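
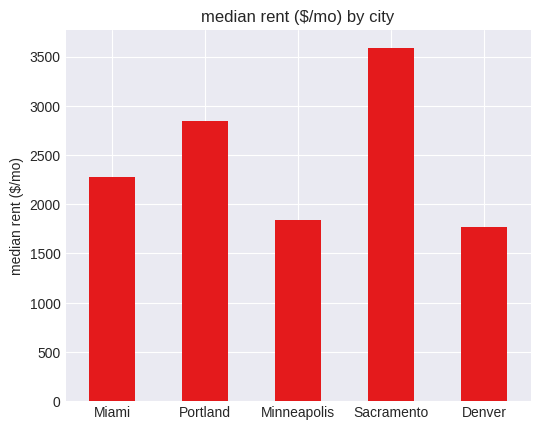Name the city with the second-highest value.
Portland

Top 3: Sacramento ≈ 3500, Portland ≈ 3000, Miami ≈ 2500.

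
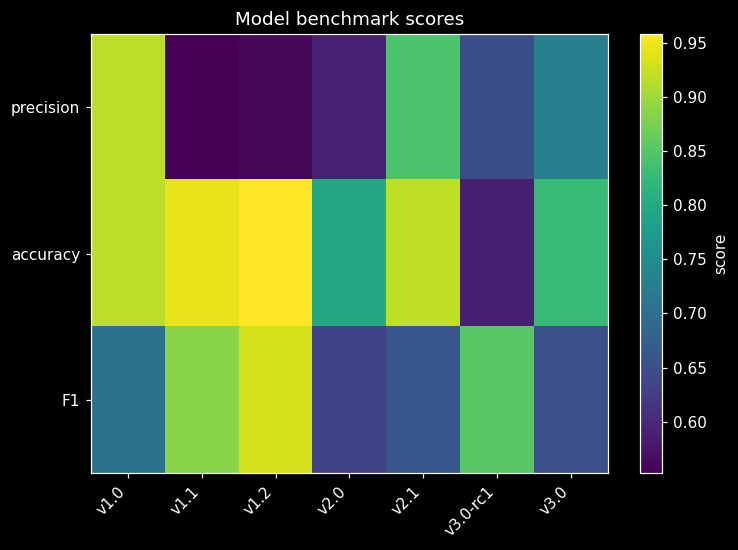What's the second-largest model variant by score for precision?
Top 3 for precision: v1.0 ≈ 0.90, v2.1 ≈ 0.85, v3.0 ≈ 0.75.

v2.1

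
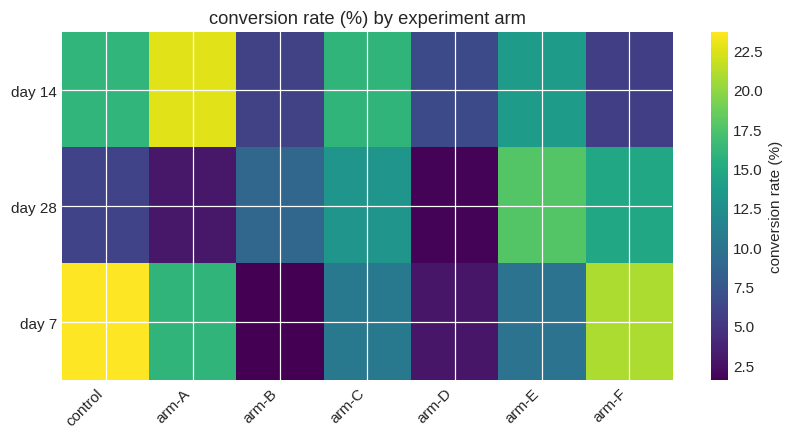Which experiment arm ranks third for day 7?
Top 4 for day 7: control ≈ 24, arm-F ≈ 20, arm-A ≈ 16, arm-C ≈ 10.

arm-A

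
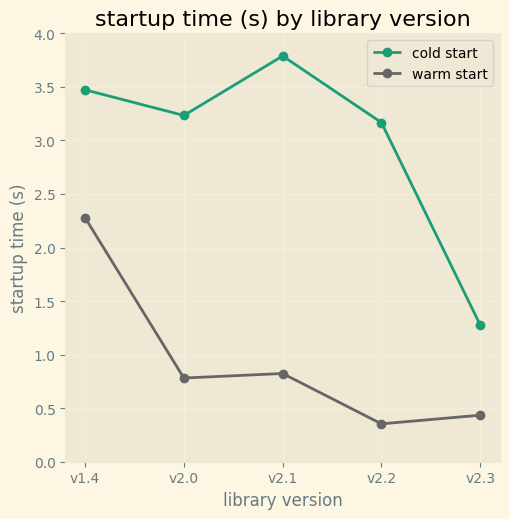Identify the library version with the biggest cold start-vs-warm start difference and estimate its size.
v2.1, ≈ 3.0 s

v2.1: cold start ≈ 4.0, warm start ≈ 1.0 → gap ≈ 3.0. Next-largest (v2.2) is only ≈ 2.5.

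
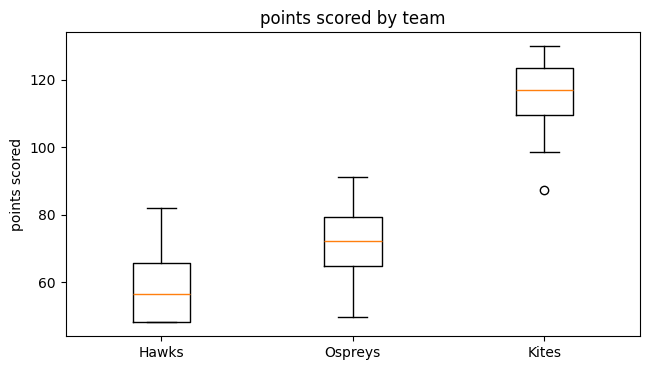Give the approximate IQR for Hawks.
Q3 ≈ 70, Q1 ≈ 50; IQR ≈ 20.

≈ 20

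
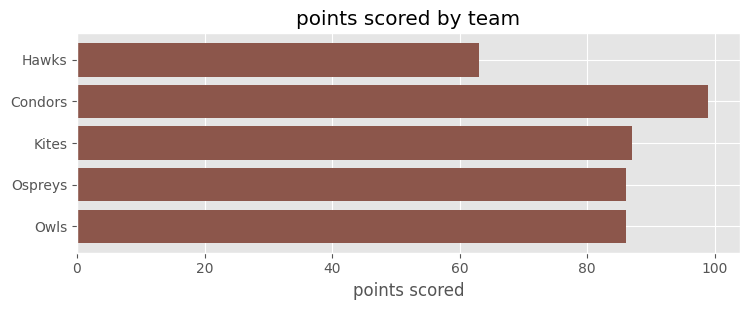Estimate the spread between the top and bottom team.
≈ 40

Max Condors ≈ 100, min Hawks ≈ 60; range ≈ 40.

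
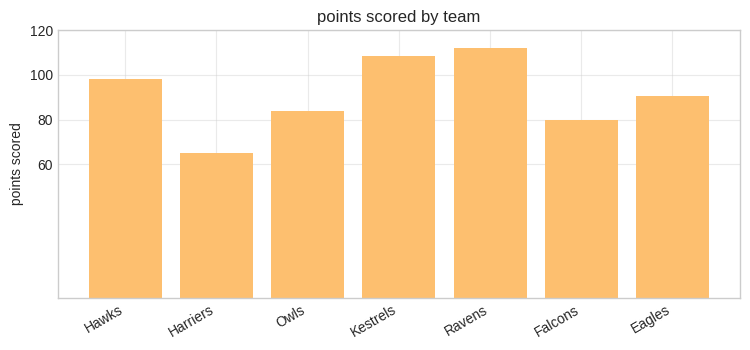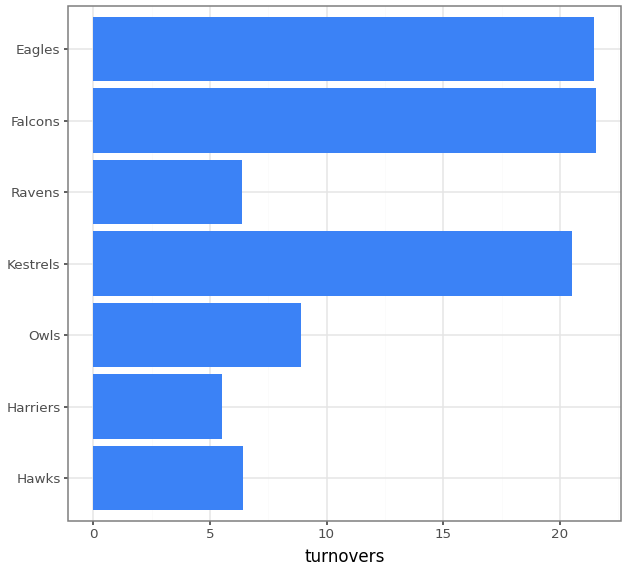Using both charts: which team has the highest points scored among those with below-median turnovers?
Chart 2 median turnovers ≈ 8; below-median teams: Hawks, Harriers, Ravens. Among those, Ravens has the highest points scored (≈ 120).

Ravens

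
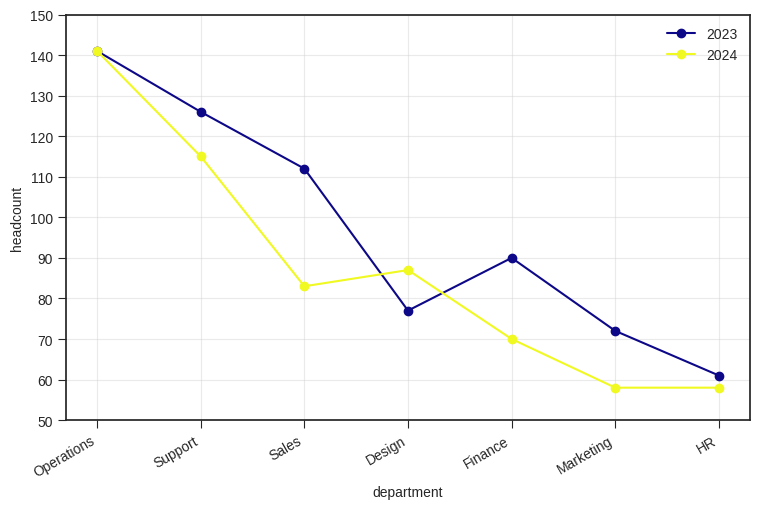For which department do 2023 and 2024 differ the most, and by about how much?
Sales, ≈ 30

Sales: 2023 ≈ 110, 2024 ≈ 80 → gap ≈ 30. Next-largest (Finance) is only ≈ 20.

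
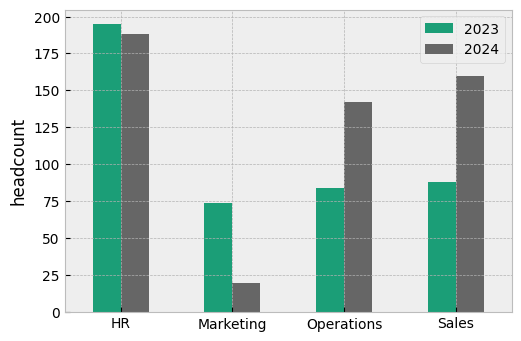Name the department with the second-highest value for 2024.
Sales

Top 3 for 2024: HR ≈ 180, Sales ≈ 160, Operations ≈ 140.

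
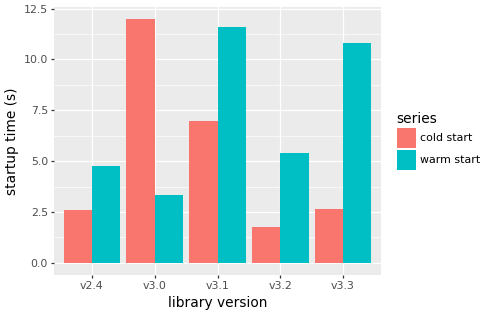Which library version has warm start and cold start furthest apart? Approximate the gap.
v3.0, ≈ 9 s

v3.0: warm start ≈ 3, cold start ≈ 12 → gap ≈ 9. Next-largest (v3.3) is only ≈ 8.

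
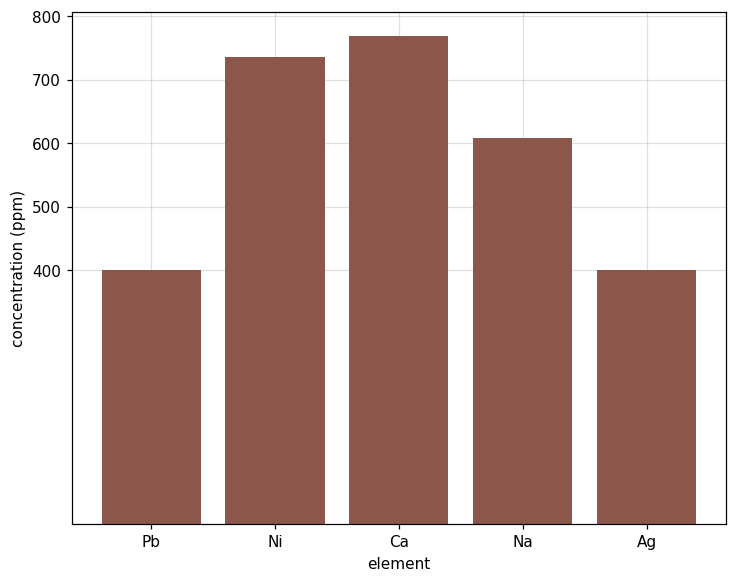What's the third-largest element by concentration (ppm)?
Na

Top 4: Ca ≈ 800, Ni ≈ 700, Na ≈ 600, Pb ≈ 400.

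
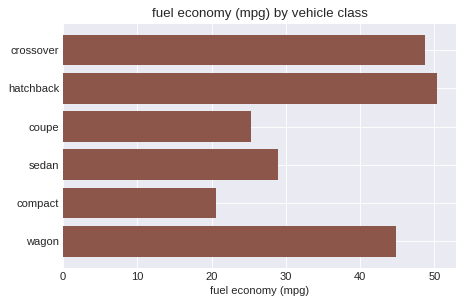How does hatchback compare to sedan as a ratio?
≈ 1.67×

hatchback ≈ 50, sedan ≈ 30; 50/30 ≈ 1.67.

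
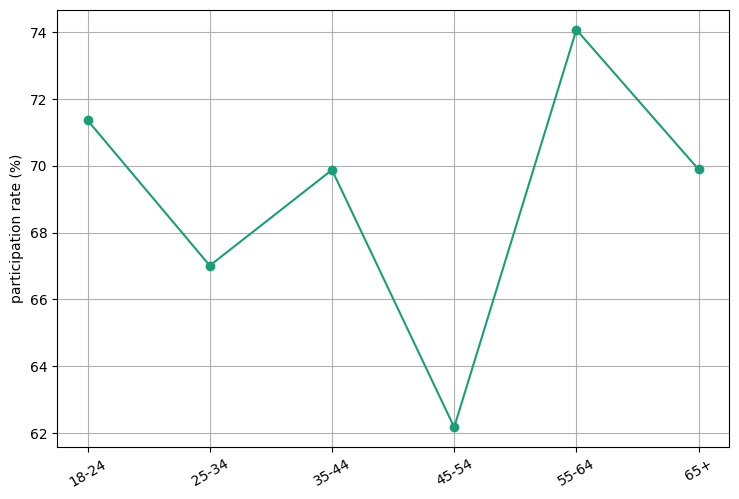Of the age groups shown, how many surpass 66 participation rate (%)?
Above 66: 18-24, 25-34, 35-44, 55-64, 65+.

5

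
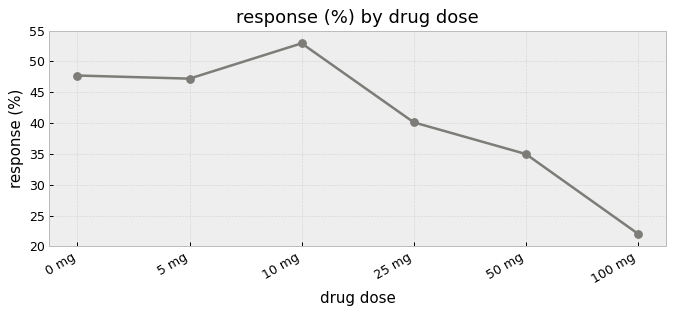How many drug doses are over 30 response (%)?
Above 30: 0 mg, 5 mg, 10 mg, 25 mg, 50 mg.

5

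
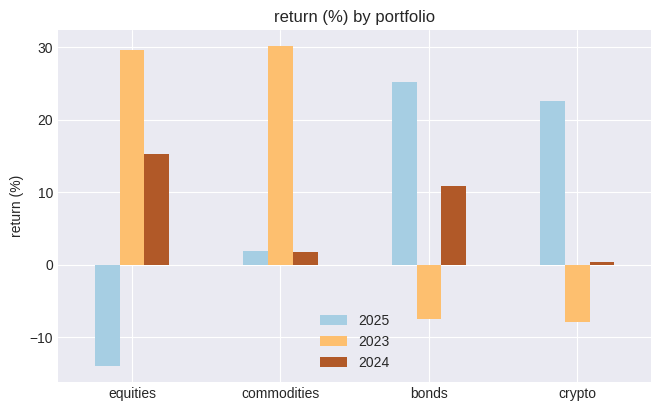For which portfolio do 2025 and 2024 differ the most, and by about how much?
equities: 2025 ≈ -15, 2024 ≈ 15 → gap ≈ 30. Next-largest (crypto) is only ≈ 25.

equities, ≈ 30 %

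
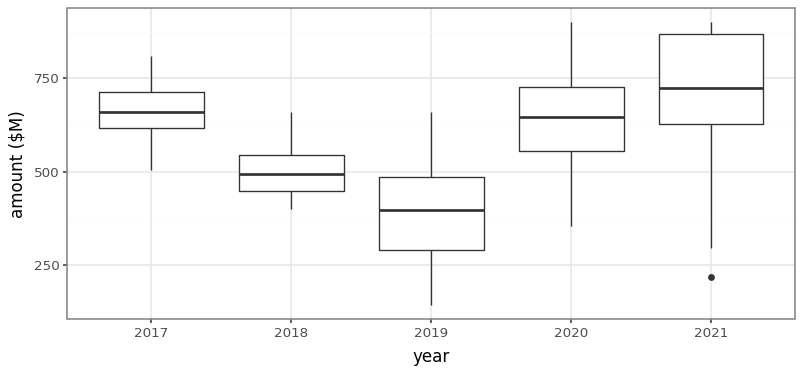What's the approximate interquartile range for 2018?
≈ 100

Q3 ≈ 550, Q1 ≈ 450; IQR ≈ 100.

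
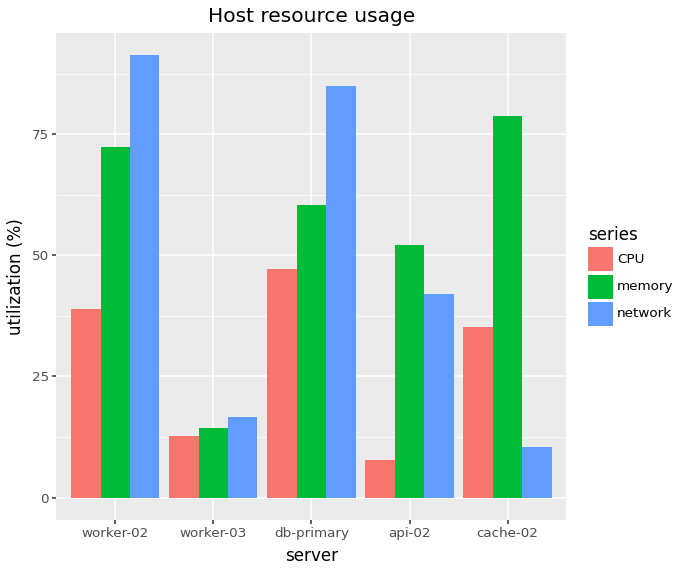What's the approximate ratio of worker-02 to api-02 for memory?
worker-02 ≈ 70, api-02 ≈ 50; 70/50 ≈ 1.4.

≈ 1.4×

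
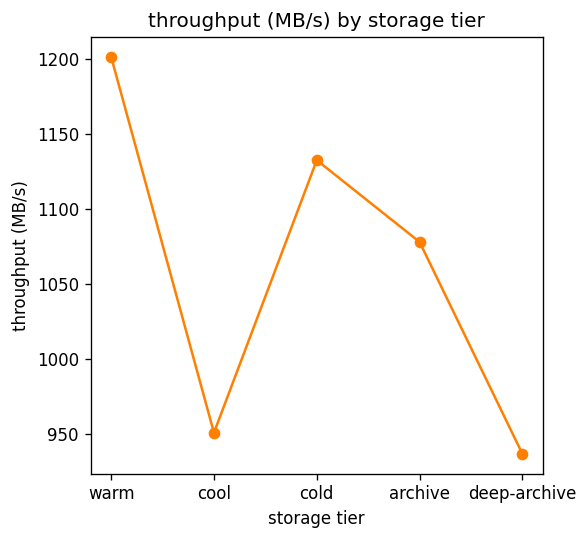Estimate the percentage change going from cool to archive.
≈ +13.2%

cool ≈ 950, archive ≈ 1075; (1075 − 950) / 950 ≈ +13.2%.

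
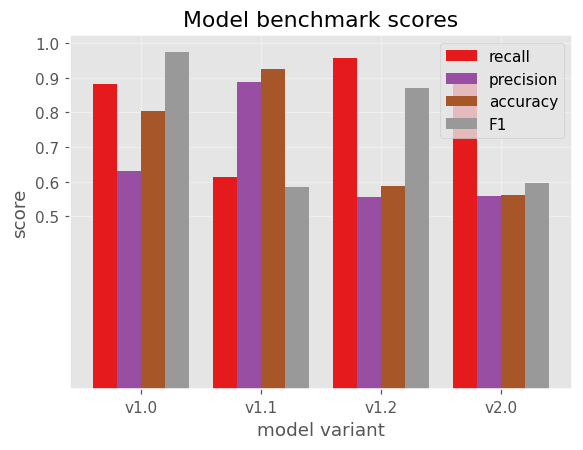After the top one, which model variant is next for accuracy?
Top 3 for accuracy: v1.1 ≈ 0.9, v1.0 ≈ 0.8, v1.2 ≈ 0.6.

v1.0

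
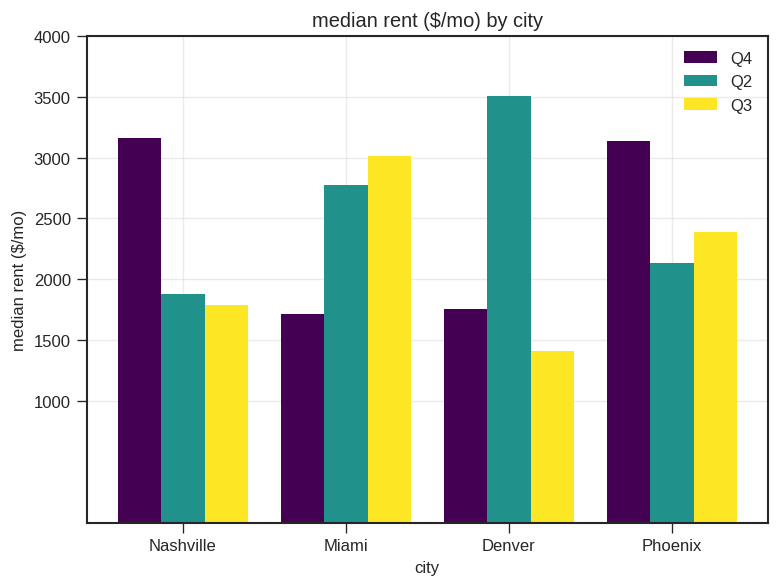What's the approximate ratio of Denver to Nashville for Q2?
Denver ≈ 3500, Nashville ≈ 2000; 3500/2000 ≈ 1.75.

≈ 1.75×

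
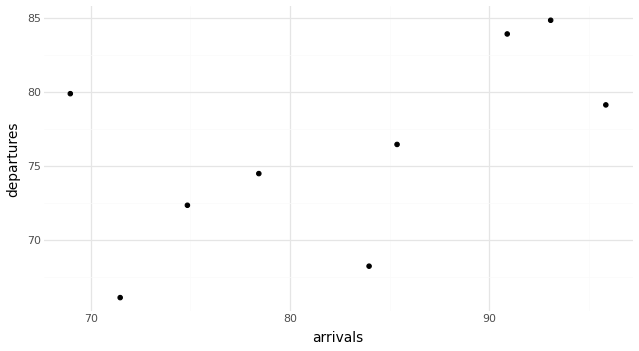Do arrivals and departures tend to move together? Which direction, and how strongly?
positive, moderate

Points are positively correlated; moderate (|r| ≈ 0.6).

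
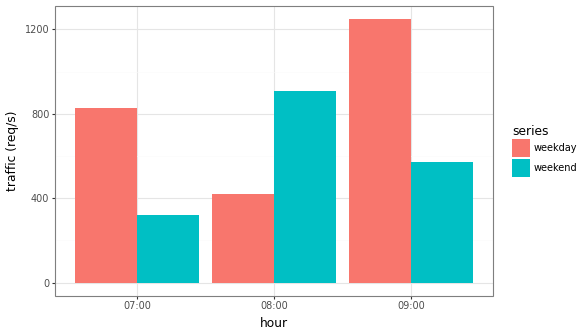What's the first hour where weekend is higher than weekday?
07:00: weekend ≈ 400 vs weekday ≈ 800 (not yet); 08:00: weekend ≈ 1000 vs weekday ≈ 400 (first crossover).

08:00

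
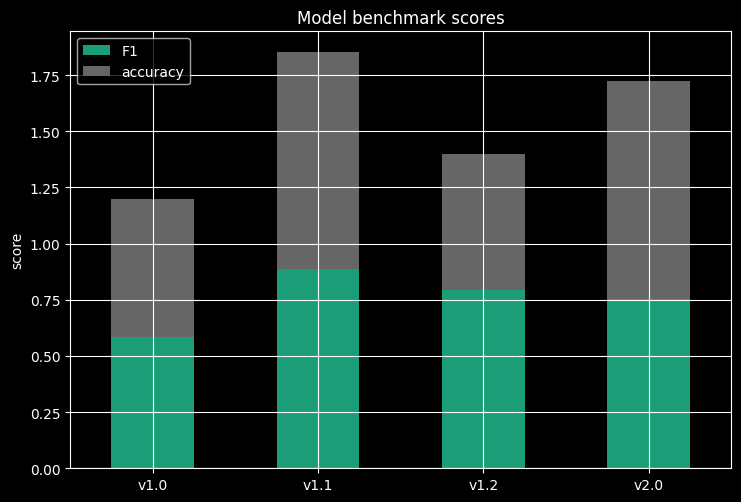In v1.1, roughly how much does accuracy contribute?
accuracy top ≈ 1.8, bottom ≈ 0.8; segment ≈ 1.0.

≈ 1.0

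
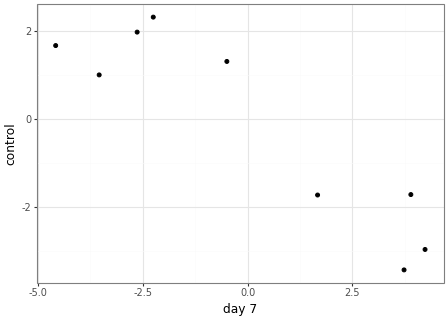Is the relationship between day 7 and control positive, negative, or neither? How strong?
Points are negatively correlated; strong (|r| ≈ 0.9).

negative, strong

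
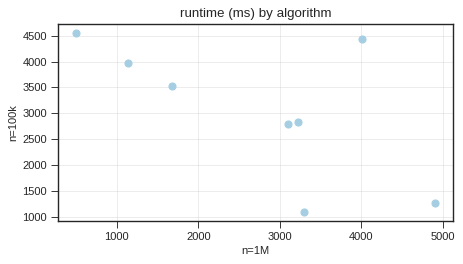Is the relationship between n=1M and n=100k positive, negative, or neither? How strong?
negative, moderate

Points are negatively correlated; moderate (|r| ≈ 0.6).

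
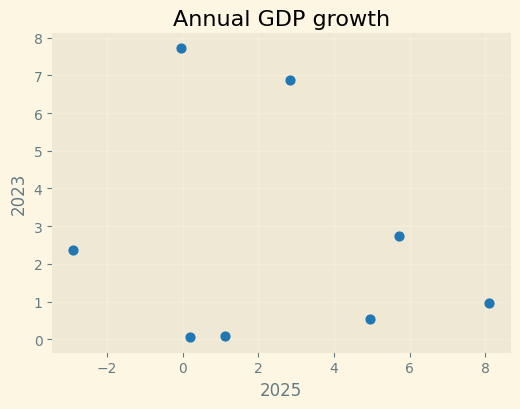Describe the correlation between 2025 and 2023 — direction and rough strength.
Points are roughly uncorrelated; weak (|r| ≈ 0.2).

no clear correlation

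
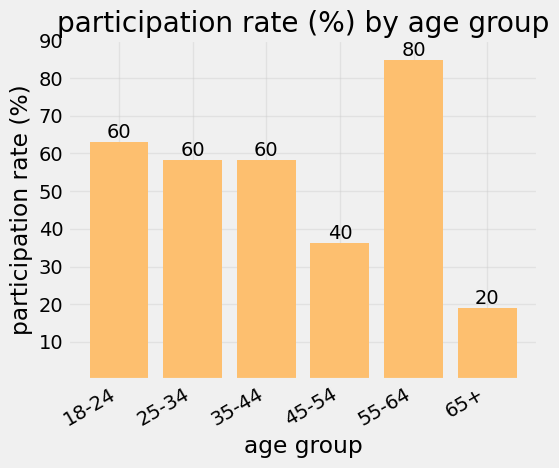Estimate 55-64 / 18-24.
55-64 ≈ 80, 18-24 ≈ 60; 80/60 ≈ 1.33.

≈ 1.33×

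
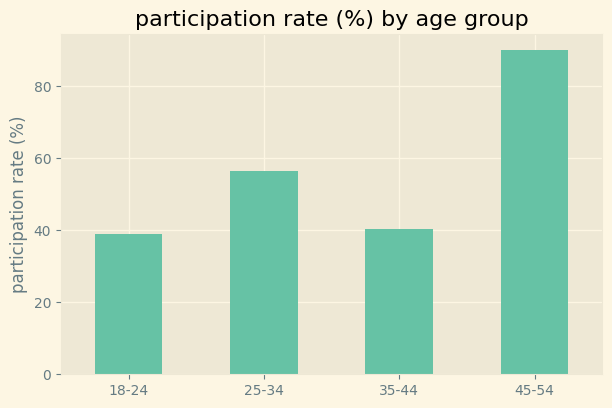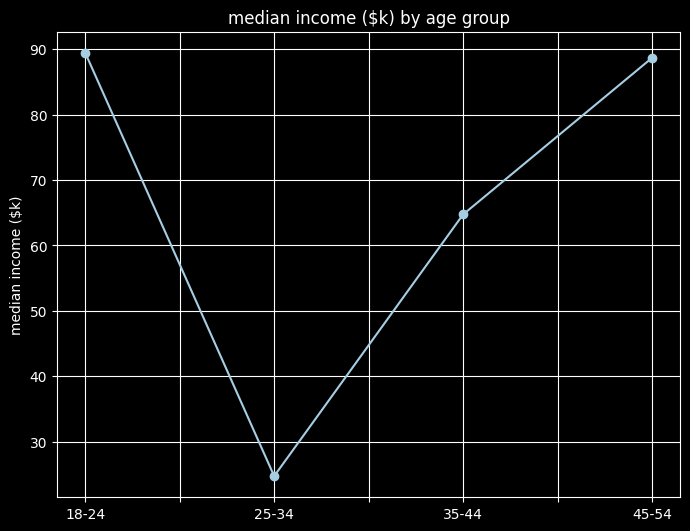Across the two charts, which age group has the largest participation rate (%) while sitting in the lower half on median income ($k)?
Chart 2 median median income ($k) ≈ 80; below-median age groups: 25-34, 35-44. Among those, 25-34 has the highest participation rate (%) (≈ 60).

25-34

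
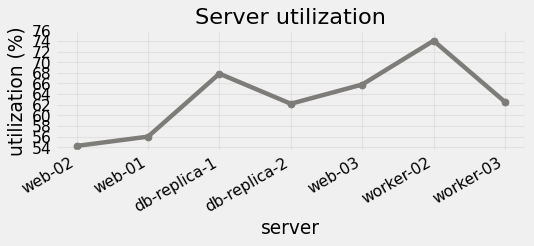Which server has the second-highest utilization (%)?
db-replica-1

Top 3: worker-02 ≈ 74, db-replica-1 ≈ 68, web-03 ≈ 66.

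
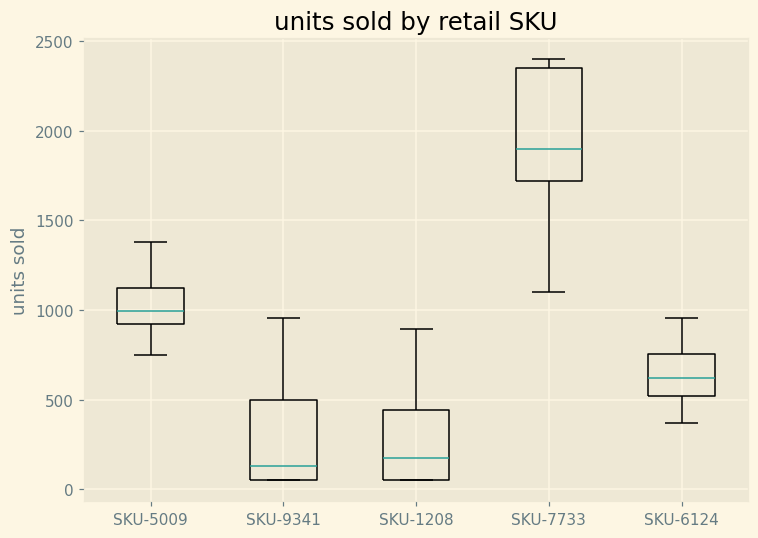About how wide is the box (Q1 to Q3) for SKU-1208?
Q3 ≈ 400, Q1 ≈ 0; IQR ≈ 400.

≈ 400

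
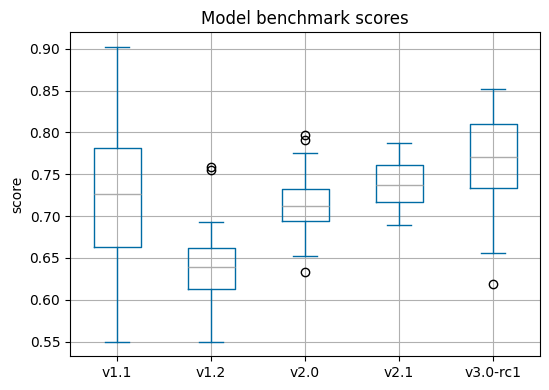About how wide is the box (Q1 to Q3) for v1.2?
≈ 0.04

Q3 ≈ 0.66, Q1 ≈ 0.62; IQR ≈ 0.04.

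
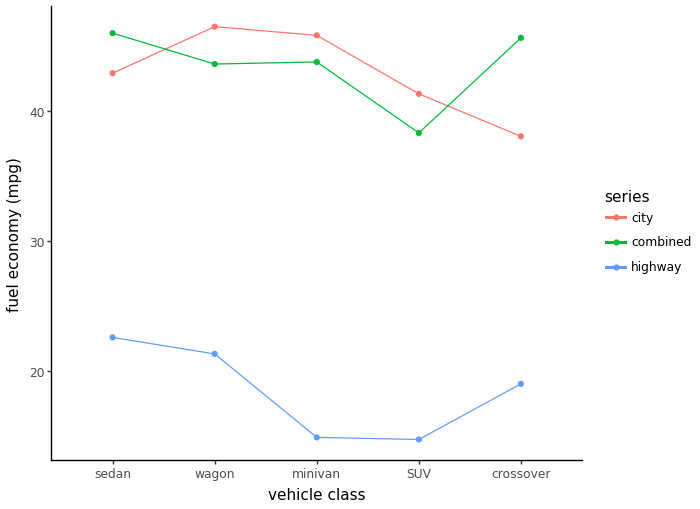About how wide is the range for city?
≈ 5

Max wagon ≈ 45, min crossover ≈ 40; range ≈ 5.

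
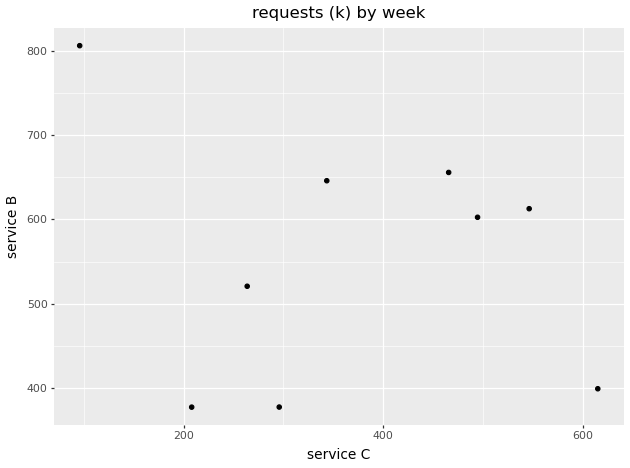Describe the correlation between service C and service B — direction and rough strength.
no clear correlation

Points are roughly uncorrelated; weak (|r| ≈ 0.2).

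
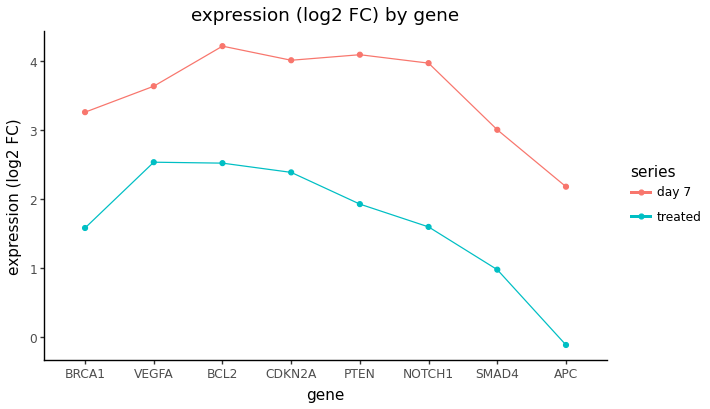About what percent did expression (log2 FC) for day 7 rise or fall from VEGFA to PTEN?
VEGFA ≈ 3.5, PTEN ≈ 4.0; (4.0 − 3.5) / 3.5 ≈ +14.3%.

≈ +14.3%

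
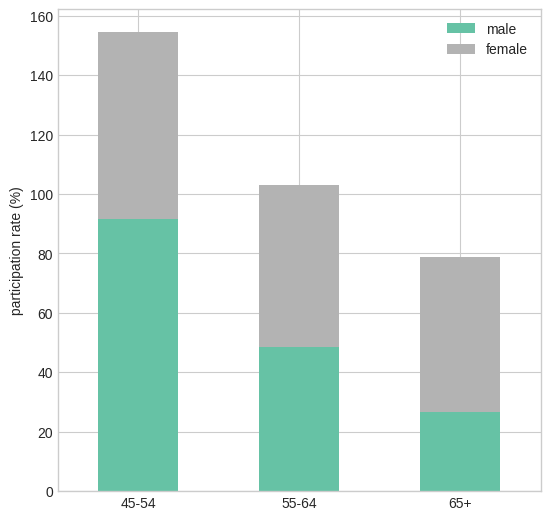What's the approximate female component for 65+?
female top ≈ 80, bottom ≈ 20; segment ≈ 60.

≈ 60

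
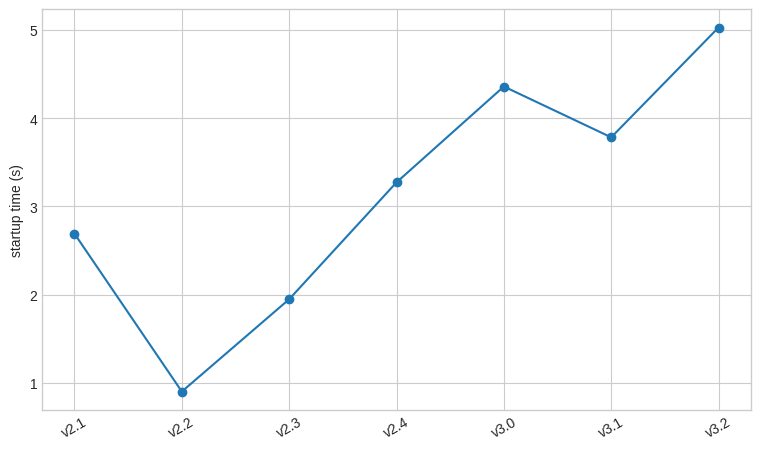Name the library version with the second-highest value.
v3.0

Top 3: v3.2 ≈ 5.0, v3.0 ≈ 4.5, v3.1 ≈ 4.0.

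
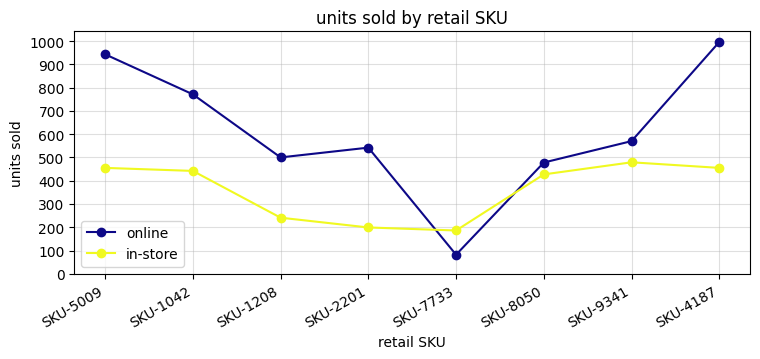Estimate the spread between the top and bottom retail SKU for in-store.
Max SKU-9341 ≈ 500, min SKU-7733 ≈ 200; range ≈ 300.

≈ 300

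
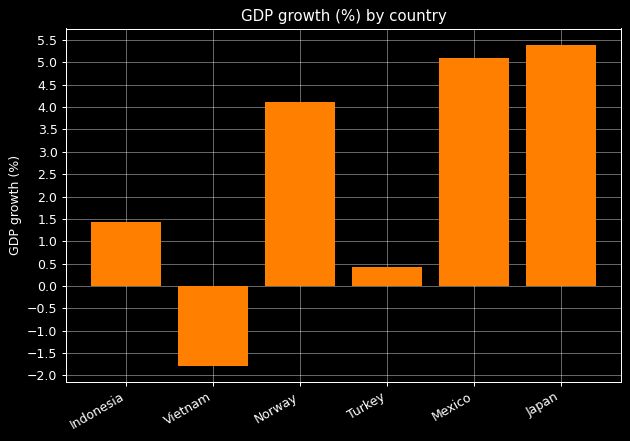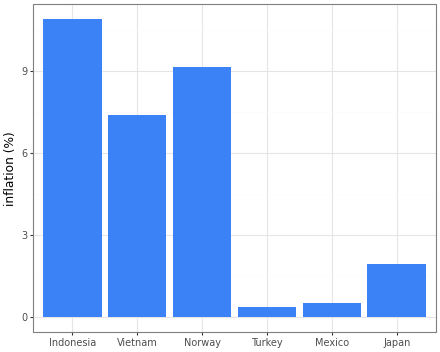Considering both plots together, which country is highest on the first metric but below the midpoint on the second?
Chart 2 median inflation (%) ≈ 5; below-median countries: Turkey, Mexico, Japan. Among those, Japan has the highest GDP growth (%) (≈ 5.5).

Japan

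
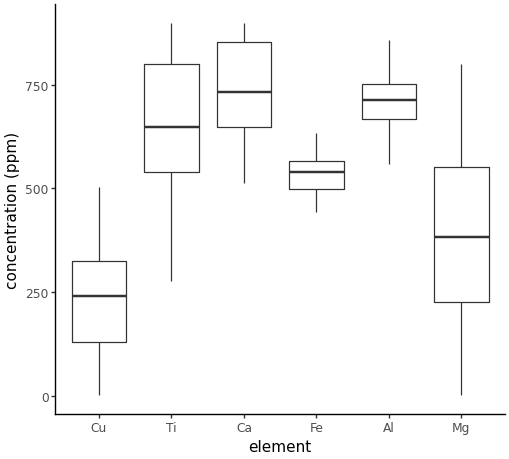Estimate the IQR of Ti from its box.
≈ 250

Q3 ≈ 800, Q1 ≈ 550; IQR ≈ 250.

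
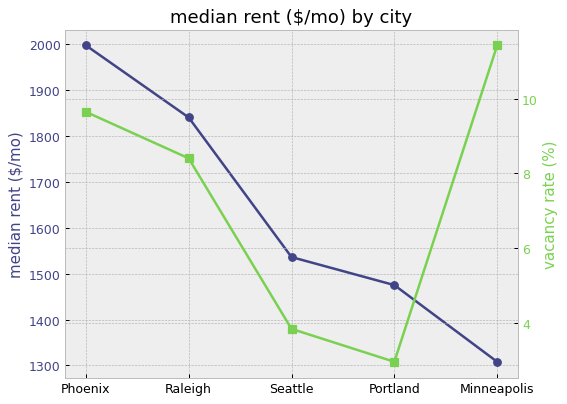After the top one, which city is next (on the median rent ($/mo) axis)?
Raleigh

Top 3 (on the median rent ($/mo) axis): Phoenix ≈ 2000, Raleigh ≈ 1800, Seattle ≈ 1500.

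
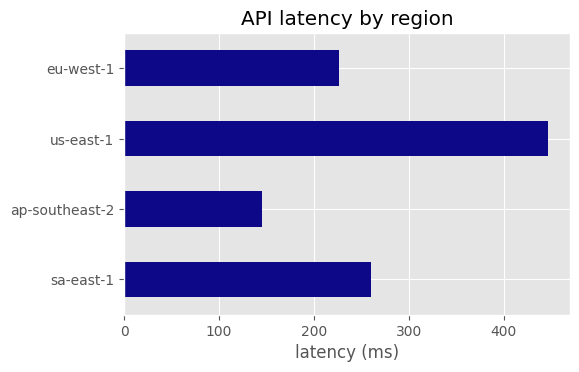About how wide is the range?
≈ 300

Max us-east-1 ≈ 450, min ap-southeast-2 ≈ 150; range ≈ 300.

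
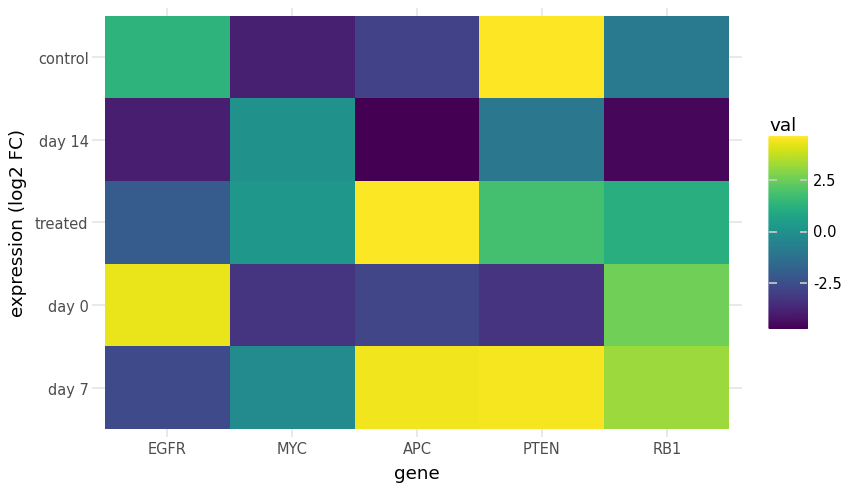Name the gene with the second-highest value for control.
Top 3 for control: PTEN ≈ 5, EGFR ≈ 1, RB1 ≈ -1.

EGFR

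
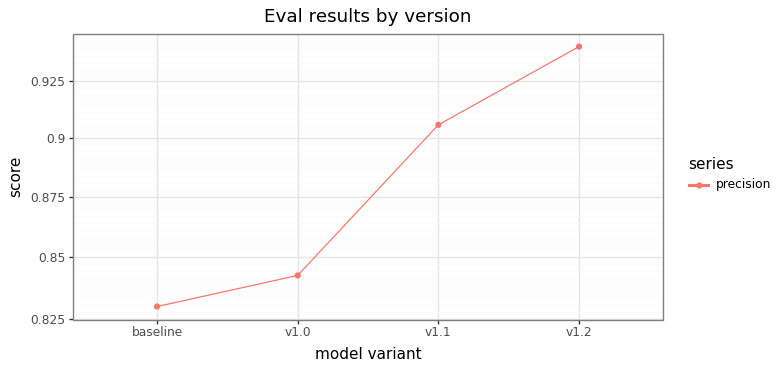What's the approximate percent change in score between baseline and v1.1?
baseline ≈ 0.83, v1.1 ≈ 0.91; (0.91 − 0.83) / 0.83 ≈ +9.6%.

≈ +9.6%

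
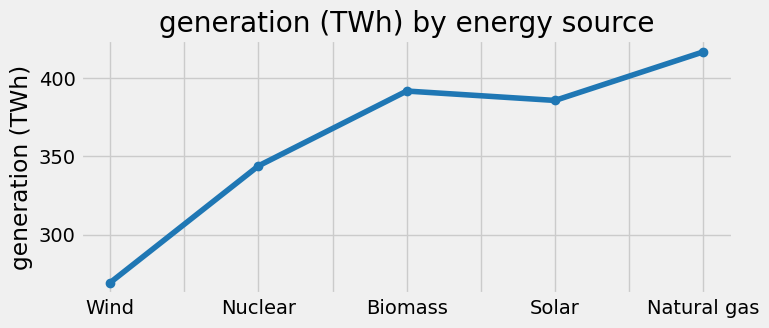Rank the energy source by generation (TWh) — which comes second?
Top 3: Natural gas ≈ 420, Biomass ≈ 400, Solar ≈ 380.

Biomass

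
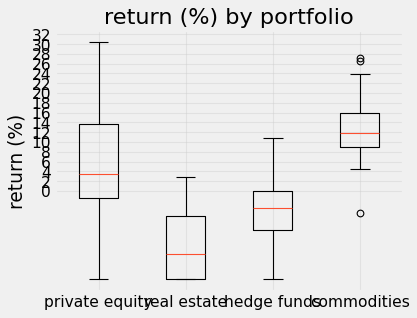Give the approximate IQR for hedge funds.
≈ 8

Q3 ≈ 0, Q1 ≈ -8; IQR ≈ 8.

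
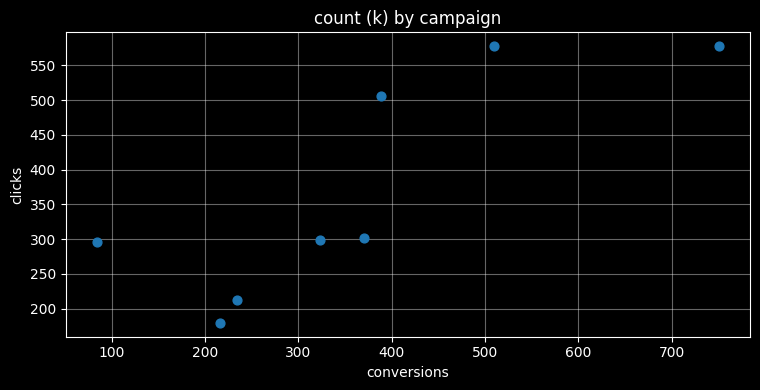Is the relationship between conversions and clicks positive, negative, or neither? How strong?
positive, strong

Points are positively correlated; strong (|r| ≈ 0.8).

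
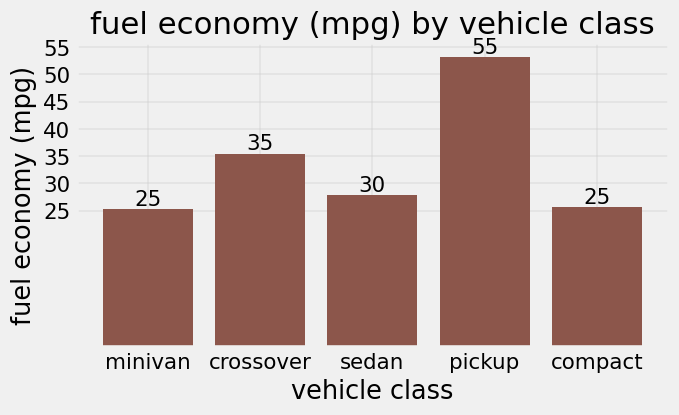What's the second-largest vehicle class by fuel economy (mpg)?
crossover

Top 3: pickup ≈ 55, crossover ≈ 35, sedan ≈ 30.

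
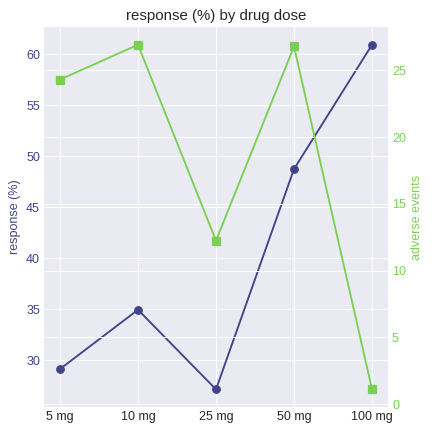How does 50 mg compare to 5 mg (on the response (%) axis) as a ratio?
50 mg ≈ 50, 5 mg ≈ 30; 50/30 ≈ 1.67.

≈ 1.67×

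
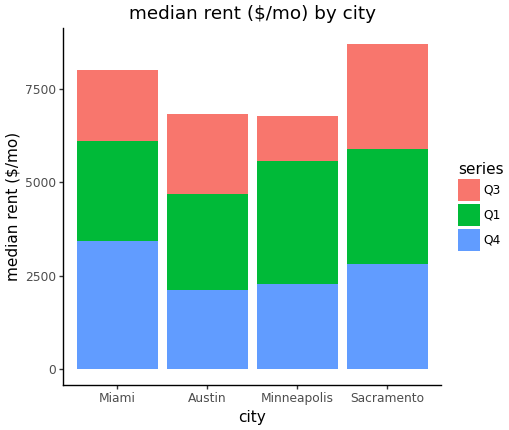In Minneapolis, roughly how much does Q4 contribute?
Q4 top ≈ 2000, bottom ≈ 0; segment ≈ 2000.

≈ 2000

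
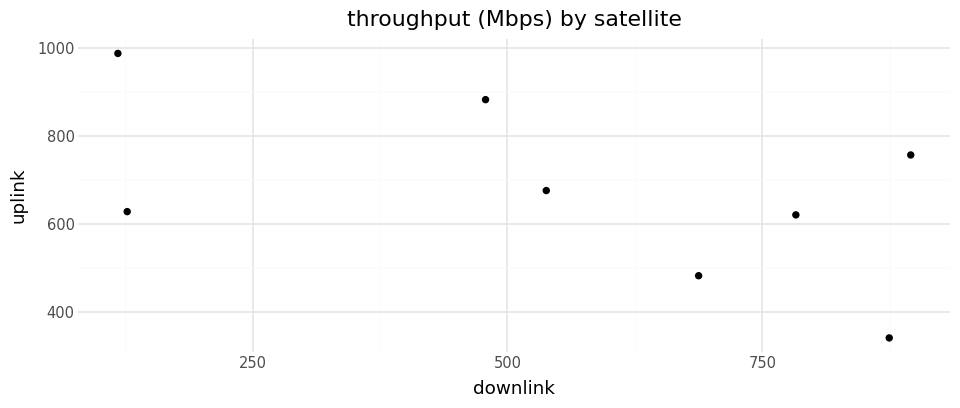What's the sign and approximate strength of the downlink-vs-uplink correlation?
Points are negatively correlated; moderate (|r| ≈ 0.6).

negative, moderate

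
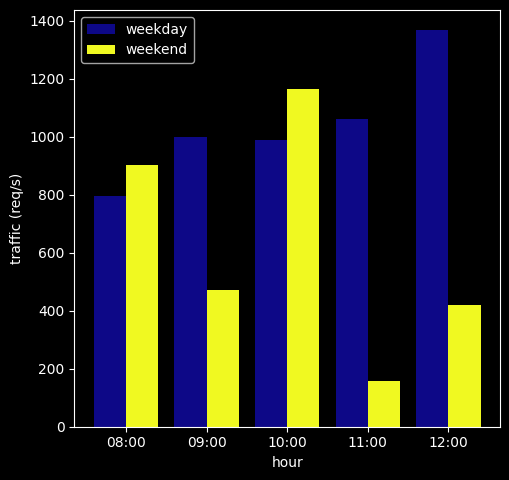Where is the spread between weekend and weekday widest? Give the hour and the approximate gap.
12:00, ≈ 1000 req/s

12:00: weekend ≈ 400, weekday ≈ 1400 → gap ≈ 1000. Next-largest (11:00) is only ≈ 800.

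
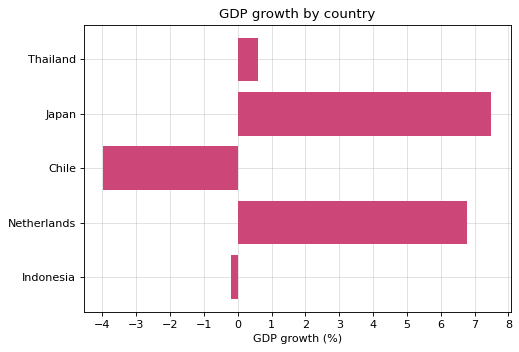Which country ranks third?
Top 4: Japan ≈ 8, Netherlands ≈ 7, Thailand ≈ 1, Indonesia ≈ 0.

Thailand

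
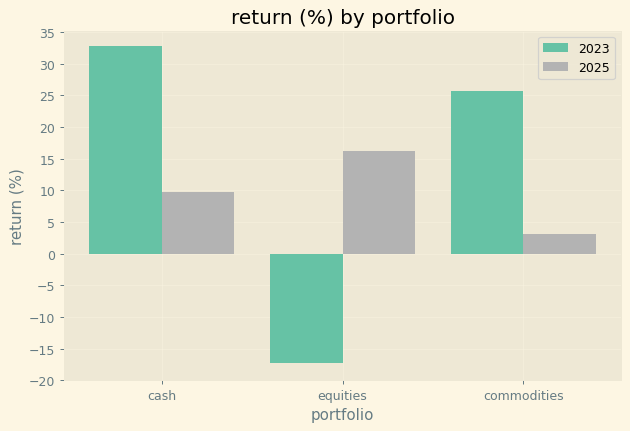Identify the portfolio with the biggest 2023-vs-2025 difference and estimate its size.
equities: 2023 ≈ -15, 2025 ≈ 15 → gap ≈ 30. Next-largest (cash) is only ≈ 25.

equities, ≈ 30 %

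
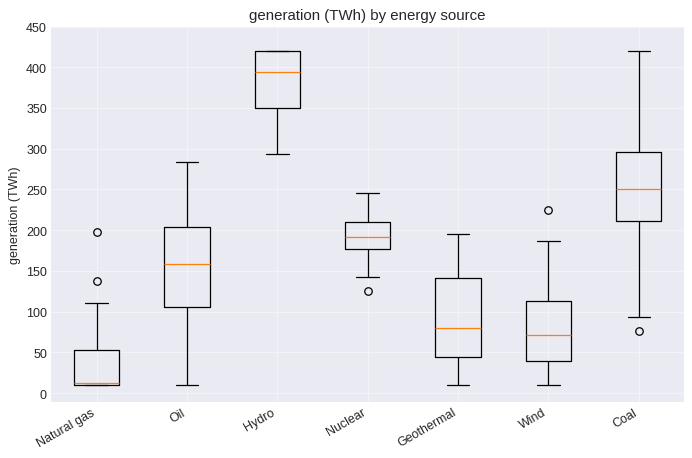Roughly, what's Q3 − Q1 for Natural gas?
Q3 ≈ 50, Q1 ≈ 0; IQR ≈ 50.

≈ 50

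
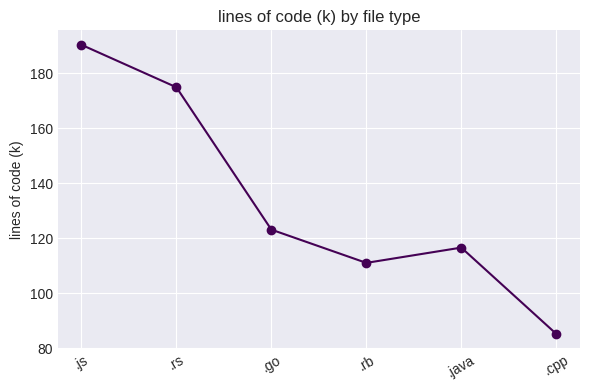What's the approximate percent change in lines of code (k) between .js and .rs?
.js ≈ 190, .rs ≈ 170; (170 − 190) / 190 ≈ -10.5%.

≈ -10.5%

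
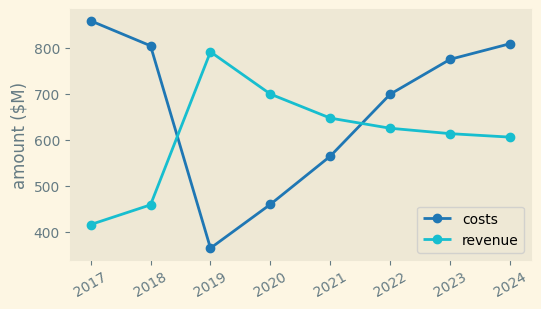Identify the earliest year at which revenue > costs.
2019

2018: revenue ≈ 450 vs costs ≈ 800 (not yet); 2019: revenue ≈ 800 vs costs ≈ 350 (first crossover).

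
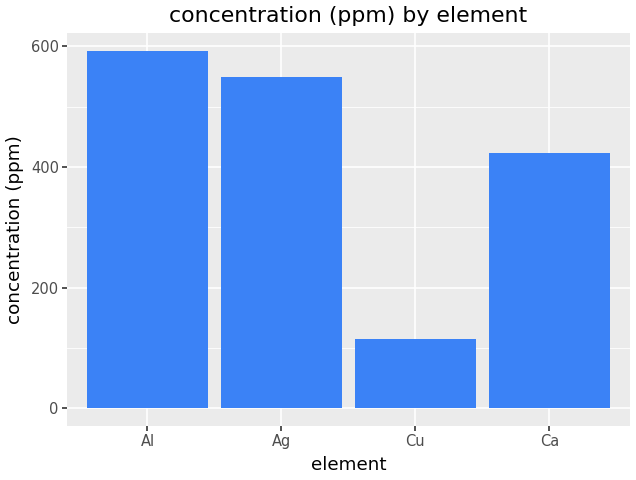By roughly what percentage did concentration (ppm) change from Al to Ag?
≈ -8.3%

Al ≈ 600, Ag ≈ 550; (550 − 600) / 600 ≈ -8.3%.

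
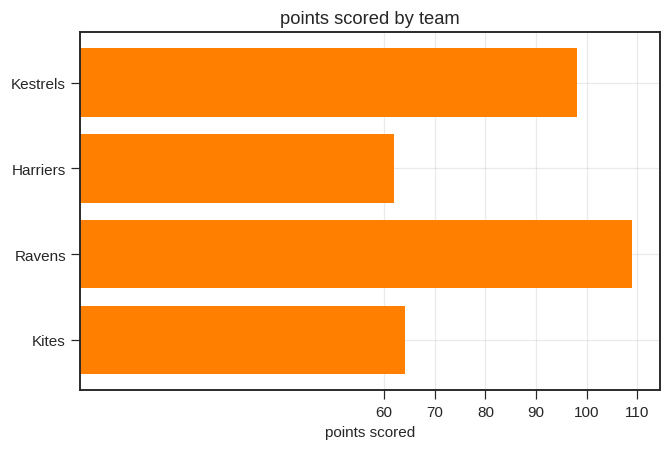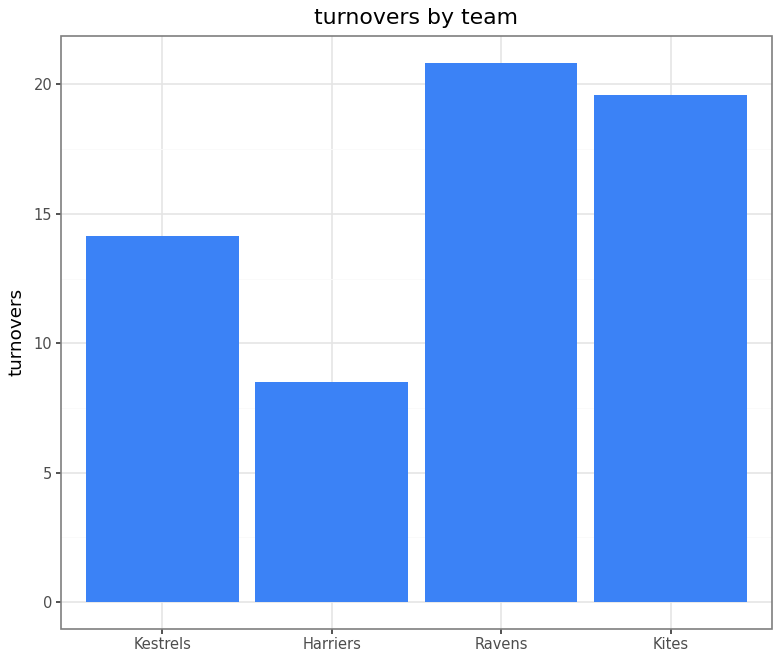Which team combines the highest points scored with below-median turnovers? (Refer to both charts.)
Kestrels

Chart 2 median turnovers ≈ 16; below-median teams: Kestrels, Harriers. Among those, Kestrels has the highest points scored (≈ 100).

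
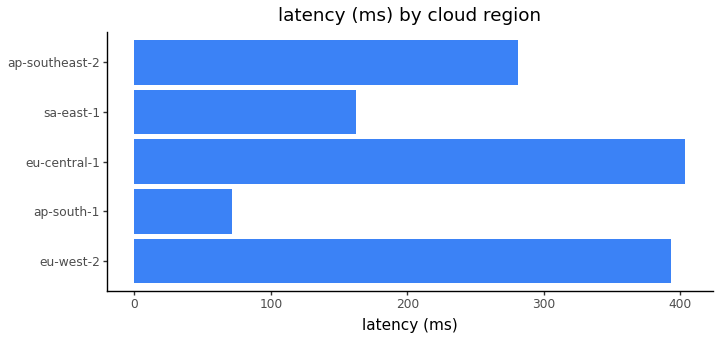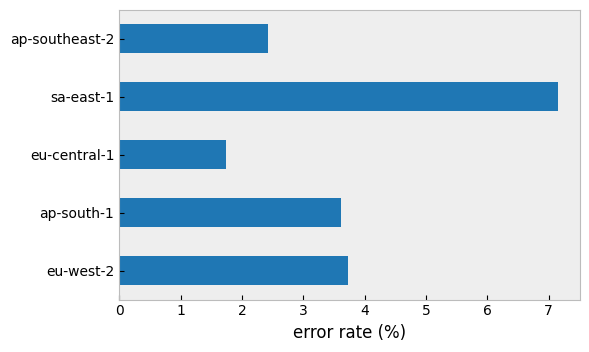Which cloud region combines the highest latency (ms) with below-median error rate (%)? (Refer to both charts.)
Chart 2 median error rate (%) ≈ 4; below-median cloud regions: eu-central-1, ap-southeast-2. Among those, eu-central-1 has the highest latency (ms) (≈ 400).

eu-central-1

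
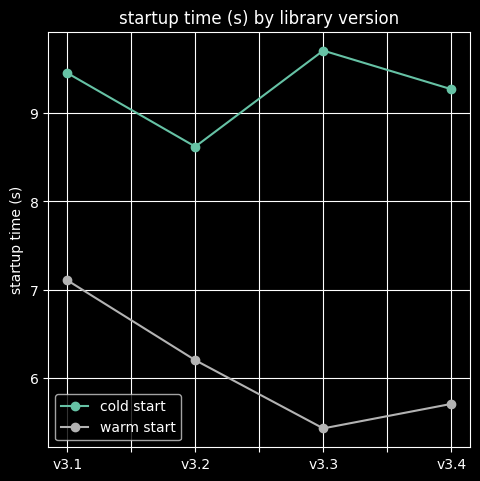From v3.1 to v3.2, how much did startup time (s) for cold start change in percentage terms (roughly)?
v3.1 ≈ 9.5, v3.2 ≈ 8.5; (8.5 − 9.5) / 9.5 ≈ -10.5%.

≈ -10.5%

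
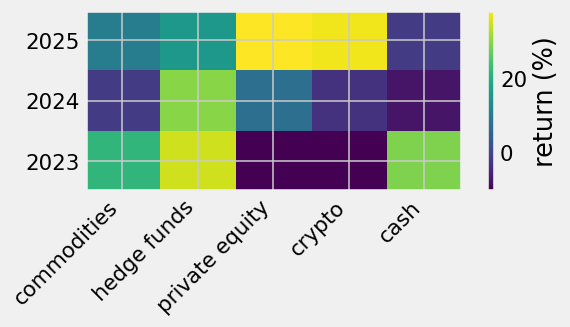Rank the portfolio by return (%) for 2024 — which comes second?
Top 3 for 2024: hedge funds ≈ 30, private equity ≈ 5, commodities ≈ 0.

private equity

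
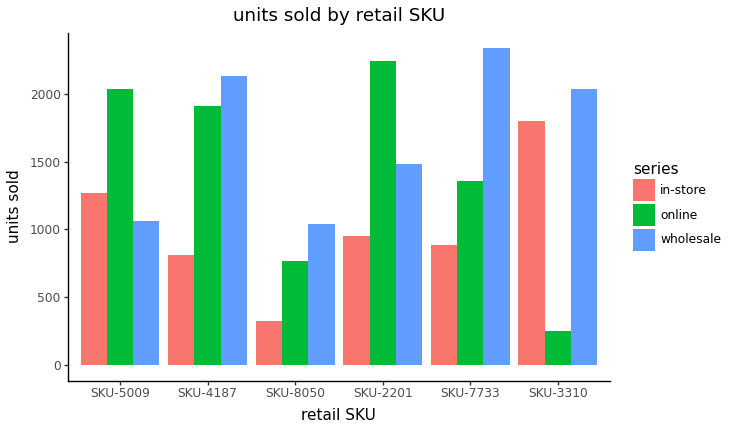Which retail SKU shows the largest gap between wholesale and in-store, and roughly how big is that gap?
SKU-7733, ≈ 1600

SKU-7733: wholesale ≈ 2400, in-store ≈ 800 → gap ≈ 1600. Next-largest (SKU-4187) is only ≈ 1400.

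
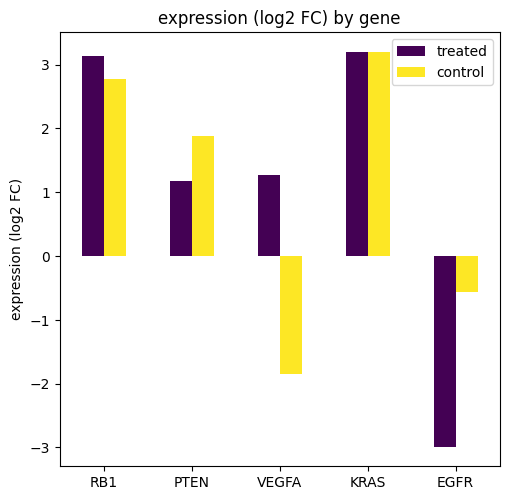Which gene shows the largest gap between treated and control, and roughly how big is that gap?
VEGFA: treated ≈ 1, control ≈ -2 → gap ≈ 3. Next-largest (EGFR) is only ≈ 2.

VEGFA, ≈ 3 log2 FC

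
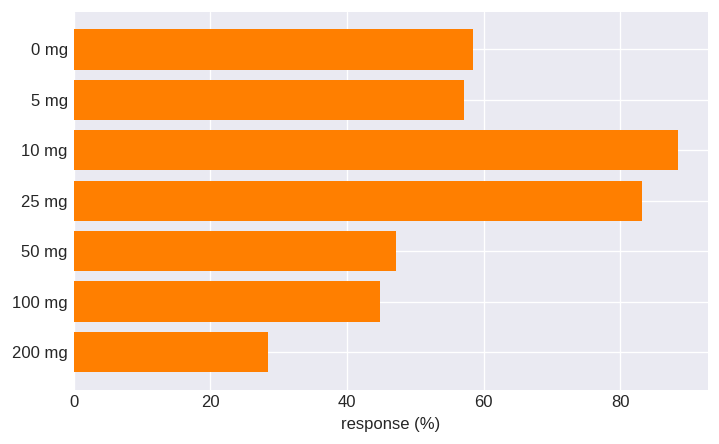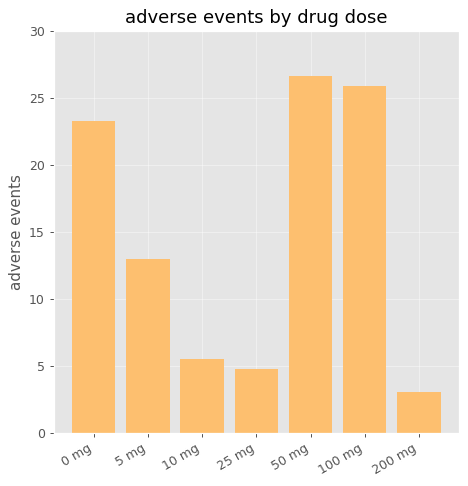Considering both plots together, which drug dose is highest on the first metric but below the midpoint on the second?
Chart 2 median adverse events ≈ 15; below-median drug doses: 10 mg, 25 mg, 200 mg. Among those, 10 mg has the highest response (%) (≈ 90).

10 mg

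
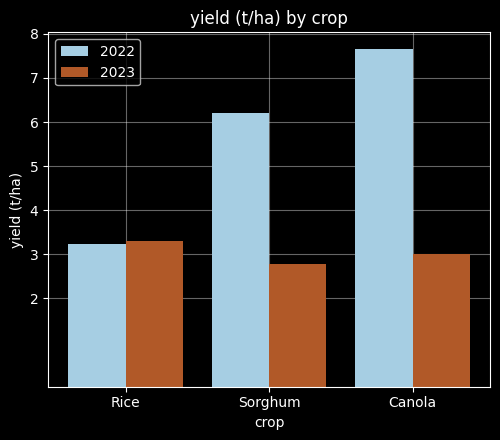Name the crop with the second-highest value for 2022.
Top 3 for 2022: Canola ≈ 8, Sorghum ≈ 6, Rice ≈ 3.

Sorghum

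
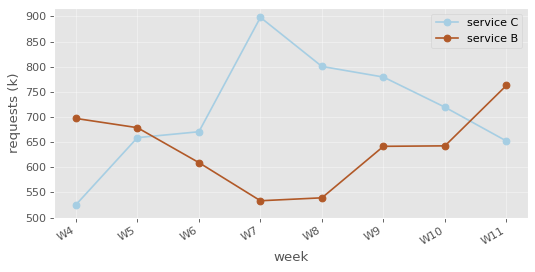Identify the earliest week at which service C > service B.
W5: service C ≈ 650 vs service B ≈ 700 (not yet); W6: service C ≈ 650 vs service B ≈ 600 (first crossover).

W6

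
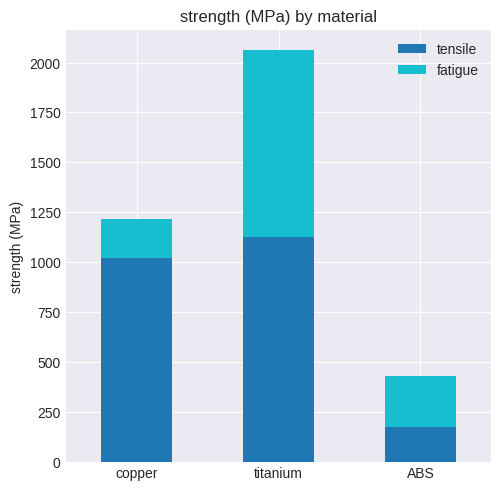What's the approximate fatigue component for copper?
≈ 200

fatigue top ≈ 1200, bottom ≈ 1000; segment ≈ 200.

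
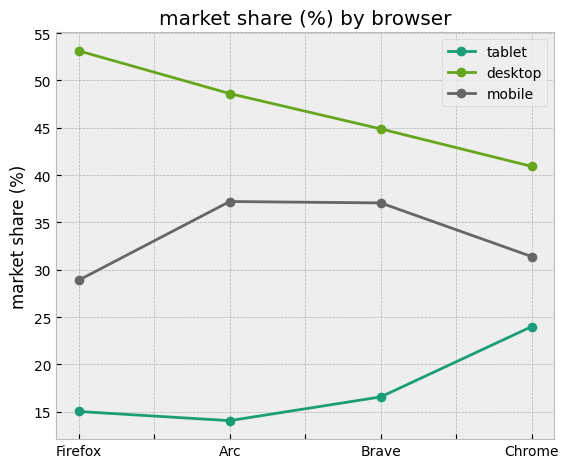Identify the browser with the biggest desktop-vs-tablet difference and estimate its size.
Firefox: desktop ≈ 55, tablet ≈ 15 → gap ≈ 40. Next-largest (Arc) is only ≈ 35.

Firefox, ≈ 40 %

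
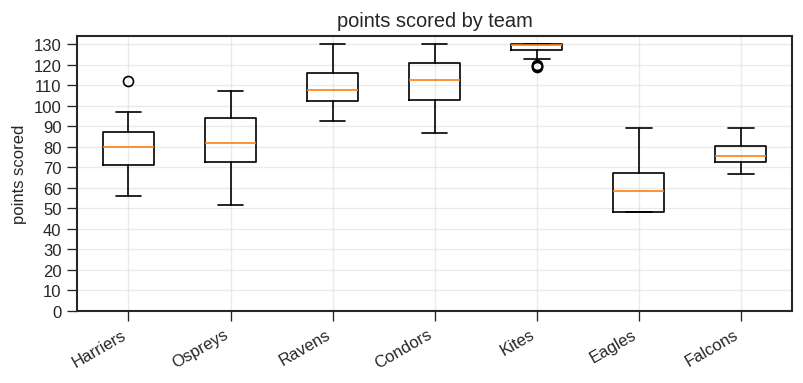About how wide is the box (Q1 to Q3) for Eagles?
Q3 ≈ 70, Q1 ≈ 50; IQR ≈ 20.

≈ 20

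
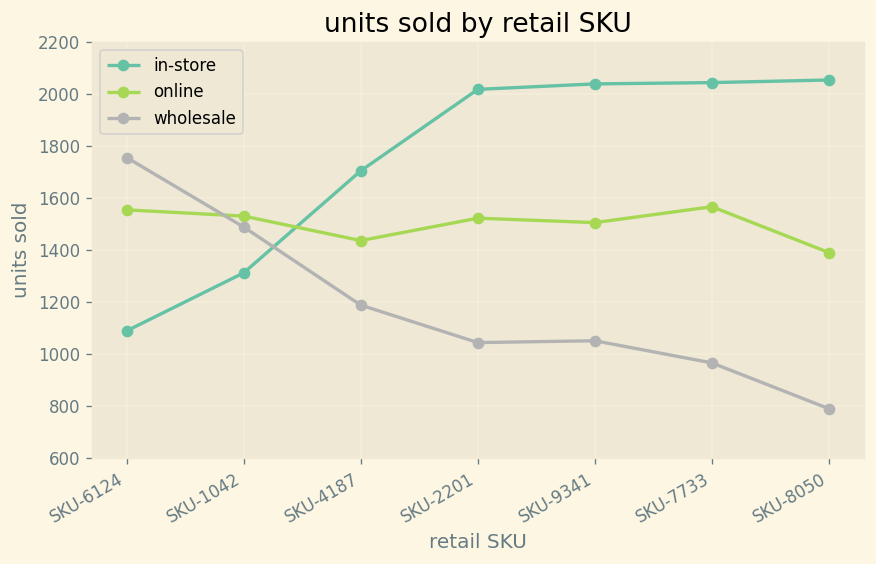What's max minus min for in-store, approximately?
Max SKU-8050 ≈ 2000, min SKU-6124 ≈ 1000; range ≈ 1000.

≈ 1000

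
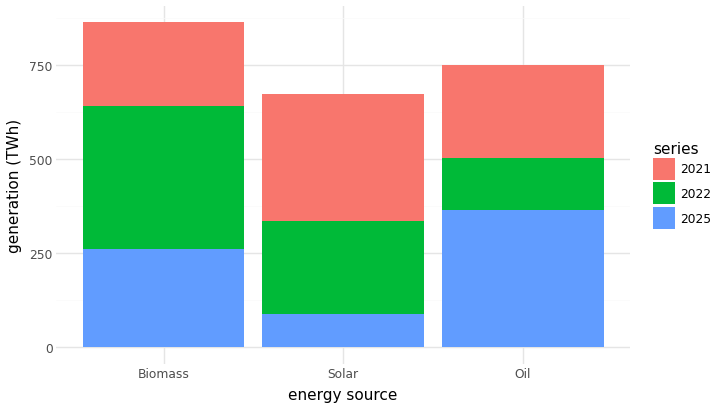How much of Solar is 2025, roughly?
≈ 100

2025 top ≈ 100, bottom ≈ 0; segment ≈ 100.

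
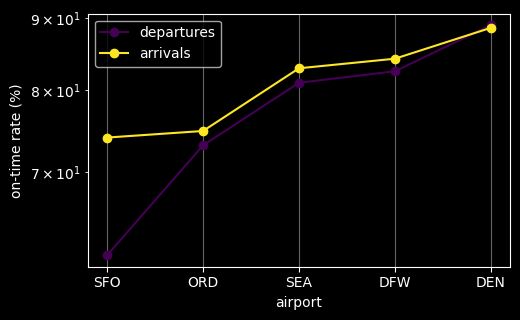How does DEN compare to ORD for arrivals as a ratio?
DEN ≈ 90, ORD ≈ 75; 90/75 ≈ 1.2.

≈ 1.2×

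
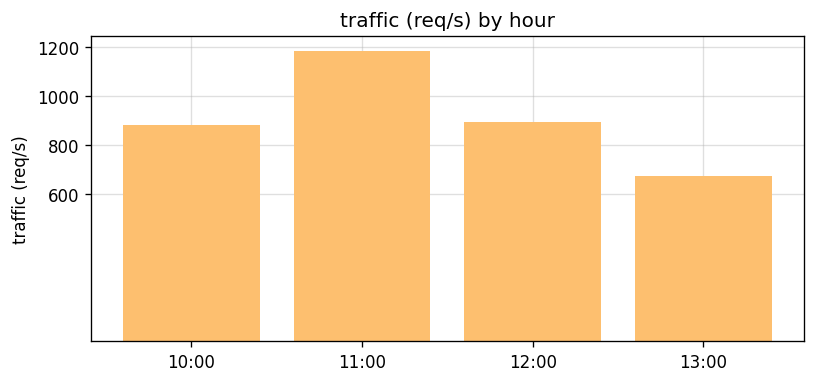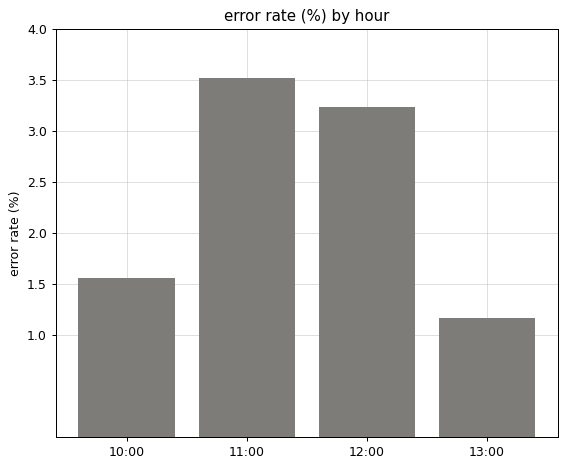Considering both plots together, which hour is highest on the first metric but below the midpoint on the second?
Chart 2 median error rate (%) ≈ 2.5; below-median hours: 10:00, 13:00. Among those, 10:00 has the highest traffic (req/s) (≈ 800).

10:00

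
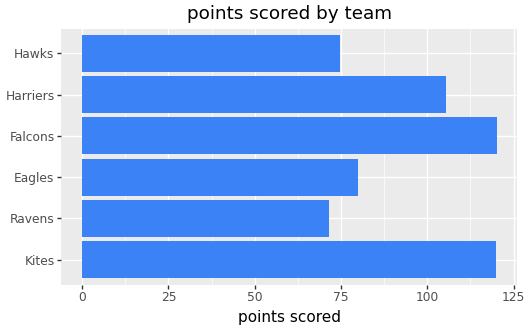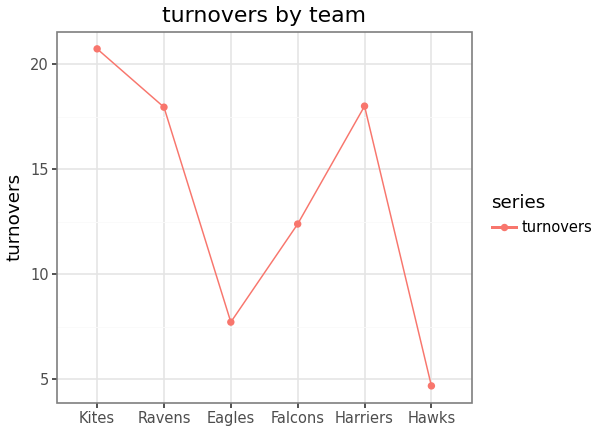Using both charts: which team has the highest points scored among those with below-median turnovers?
Falcons

Chart 2 median turnovers ≈ 16; below-median teams: Eagles, Falcons, Hawks. Among those, Falcons has the highest points scored (≈ 120).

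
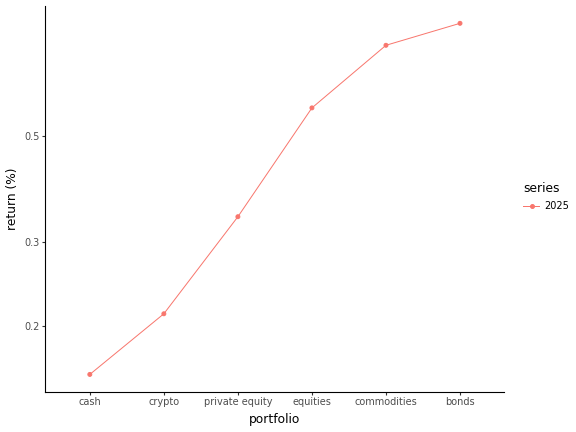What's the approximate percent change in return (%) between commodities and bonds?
commodities ≈ 0.8, bonds ≈ 0.9; (0.9 − 0.8) / 0.8 ≈ +12.5%.

≈ +12.5%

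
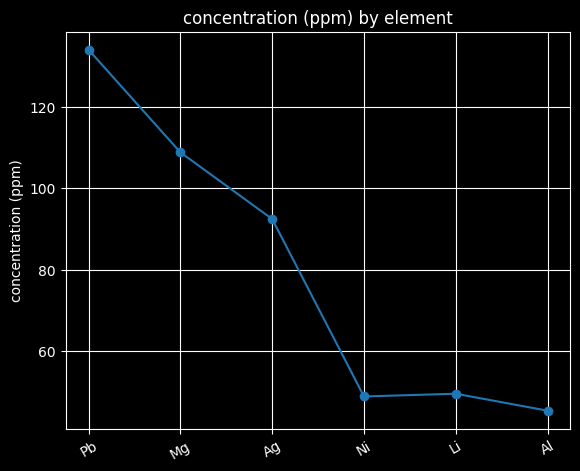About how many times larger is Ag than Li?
≈ 1.8×

Ag ≈ 90, Li ≈ 50; 90/50 ≈ 1.8.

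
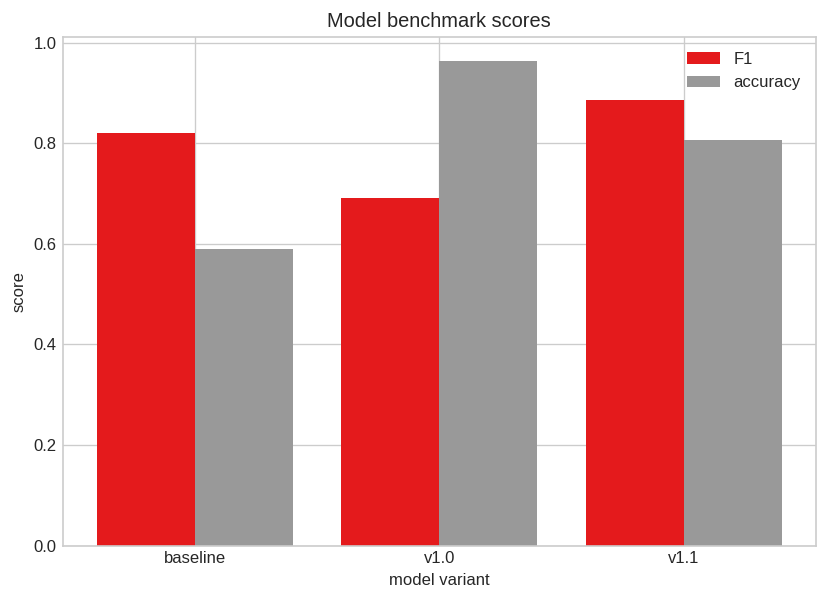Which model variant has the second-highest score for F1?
baseline

Top 3 for F1: v1.1 ≈ 0.9, baseline ≈ 0.8, v1.0 ≈ 0.7.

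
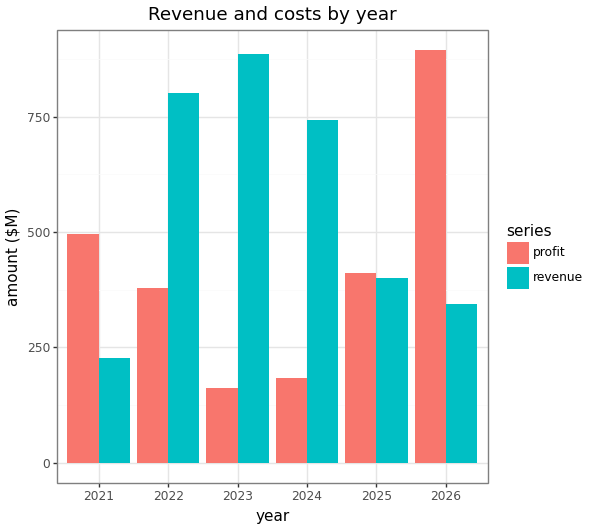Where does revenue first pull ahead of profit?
2022

2021: revenue ≈ 200 vs profit ≈ 500 (not yet); 2022: revenue ≈ 800 vs profit ≈ 400 (first crossover).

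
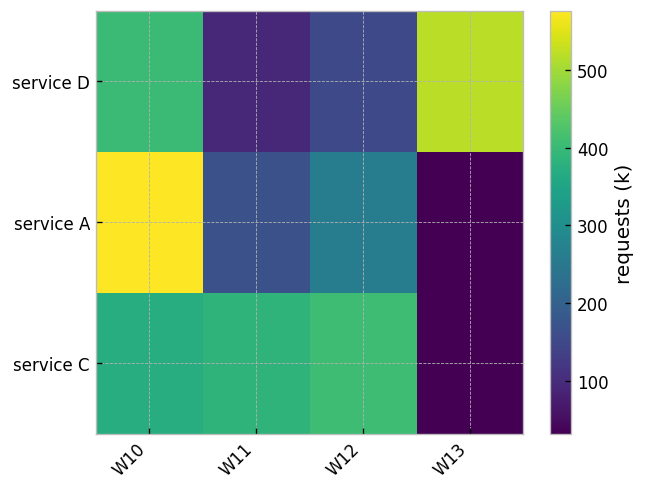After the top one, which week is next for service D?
Top 3 for service D: W13 ≈ 500, W10 ≈ 400, W12 ≈ 150.

W10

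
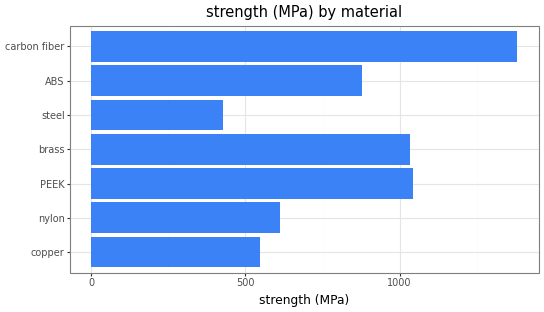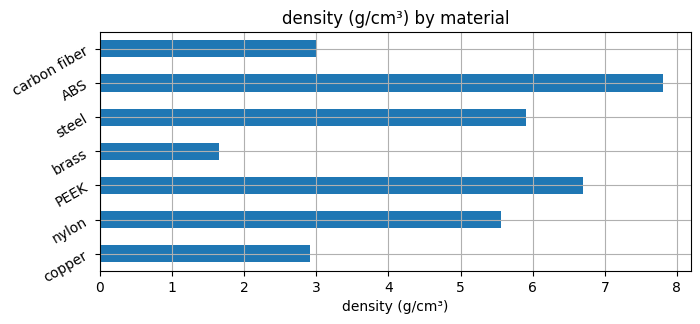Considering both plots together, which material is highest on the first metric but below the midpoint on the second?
Chart 2 median density (g/cm³) ≈ 6; below-median materials: copper, brass, carbon fiber. Among those, carbon fiber has the highest strength (MPa) (≈ 1400).

carbon fiber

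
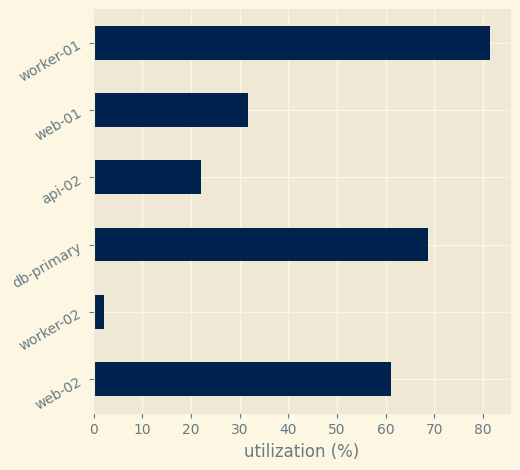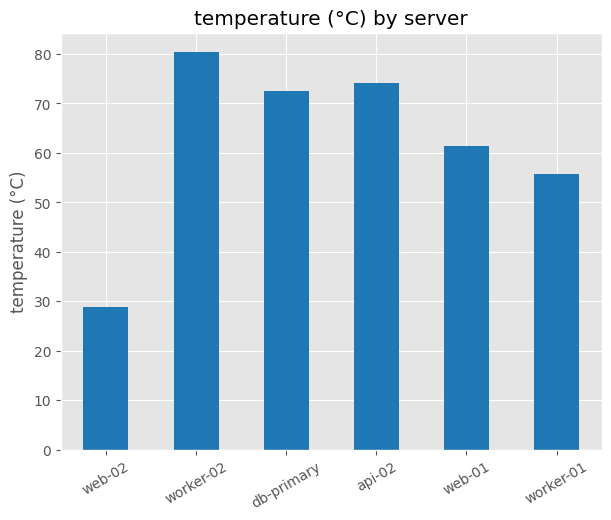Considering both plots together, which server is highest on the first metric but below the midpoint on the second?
Chart 2 median temperature (°C) ≈ 70; below-median servers: web-02, web-01, worker-01. Among those, worker-01 has the highest utilization (%) (≈ 80).

worker-01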